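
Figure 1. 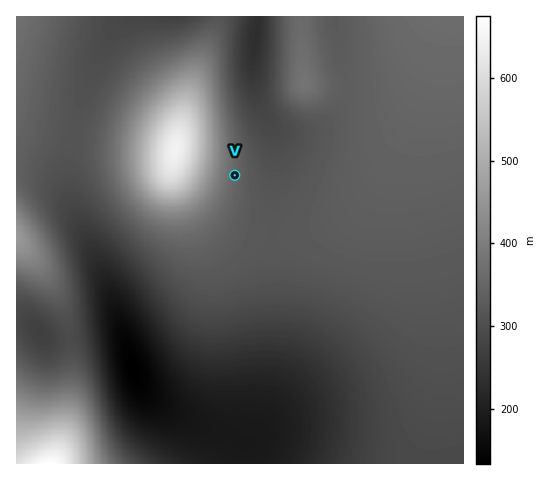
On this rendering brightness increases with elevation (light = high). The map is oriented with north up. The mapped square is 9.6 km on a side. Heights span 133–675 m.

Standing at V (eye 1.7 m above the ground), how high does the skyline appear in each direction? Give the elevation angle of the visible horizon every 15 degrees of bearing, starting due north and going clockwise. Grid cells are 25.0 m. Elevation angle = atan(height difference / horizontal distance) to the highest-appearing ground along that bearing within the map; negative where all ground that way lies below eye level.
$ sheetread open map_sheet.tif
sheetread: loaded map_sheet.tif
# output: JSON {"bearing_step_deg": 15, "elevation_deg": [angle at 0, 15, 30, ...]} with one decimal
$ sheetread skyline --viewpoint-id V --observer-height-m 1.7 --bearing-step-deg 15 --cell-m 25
{"bearing_step_deg": 15, "elevation_deg": [-0.0, -0.9, 0.3, 0.1, 0.1, -0.1, -0.2, -0.3, -0.4, -0.5, -0.5, -1.0, -0.9, 0.3, 2.2, 3.7, 5.9, 9.1, 11.9, 13.2, 12.7, 10.4, 6.6, 2.3]}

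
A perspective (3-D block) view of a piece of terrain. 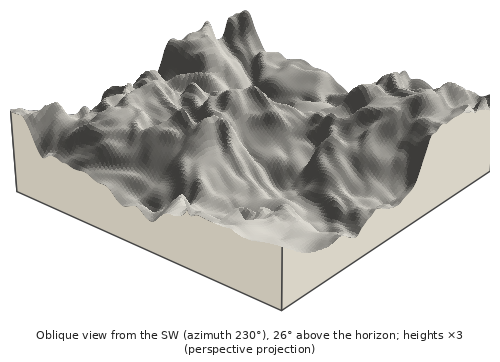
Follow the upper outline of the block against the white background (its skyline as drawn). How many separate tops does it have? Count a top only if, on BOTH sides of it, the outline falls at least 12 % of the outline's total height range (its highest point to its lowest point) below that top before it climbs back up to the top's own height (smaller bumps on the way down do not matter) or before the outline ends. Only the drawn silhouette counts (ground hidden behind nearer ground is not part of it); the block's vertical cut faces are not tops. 3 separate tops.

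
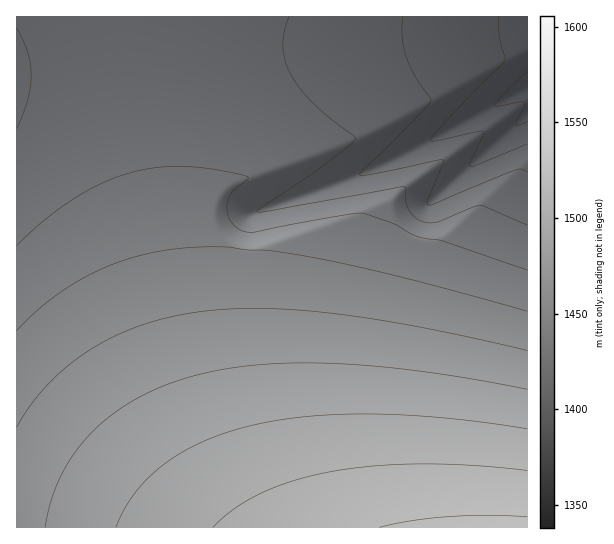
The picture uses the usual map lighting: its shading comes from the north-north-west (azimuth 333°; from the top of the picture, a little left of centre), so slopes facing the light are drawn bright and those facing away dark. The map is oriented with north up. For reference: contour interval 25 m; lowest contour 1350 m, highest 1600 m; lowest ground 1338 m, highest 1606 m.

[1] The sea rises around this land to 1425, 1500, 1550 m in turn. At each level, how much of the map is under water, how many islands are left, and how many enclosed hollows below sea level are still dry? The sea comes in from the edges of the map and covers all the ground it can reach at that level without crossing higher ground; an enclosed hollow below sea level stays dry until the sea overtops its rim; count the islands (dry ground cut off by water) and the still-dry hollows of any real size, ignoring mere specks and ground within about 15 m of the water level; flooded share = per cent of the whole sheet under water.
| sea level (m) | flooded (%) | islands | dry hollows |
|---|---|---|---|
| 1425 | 16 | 0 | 0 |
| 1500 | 62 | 0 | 0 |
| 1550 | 85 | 0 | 0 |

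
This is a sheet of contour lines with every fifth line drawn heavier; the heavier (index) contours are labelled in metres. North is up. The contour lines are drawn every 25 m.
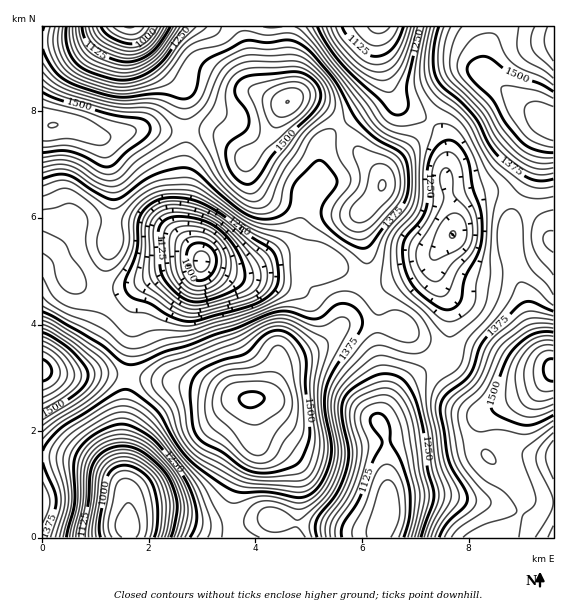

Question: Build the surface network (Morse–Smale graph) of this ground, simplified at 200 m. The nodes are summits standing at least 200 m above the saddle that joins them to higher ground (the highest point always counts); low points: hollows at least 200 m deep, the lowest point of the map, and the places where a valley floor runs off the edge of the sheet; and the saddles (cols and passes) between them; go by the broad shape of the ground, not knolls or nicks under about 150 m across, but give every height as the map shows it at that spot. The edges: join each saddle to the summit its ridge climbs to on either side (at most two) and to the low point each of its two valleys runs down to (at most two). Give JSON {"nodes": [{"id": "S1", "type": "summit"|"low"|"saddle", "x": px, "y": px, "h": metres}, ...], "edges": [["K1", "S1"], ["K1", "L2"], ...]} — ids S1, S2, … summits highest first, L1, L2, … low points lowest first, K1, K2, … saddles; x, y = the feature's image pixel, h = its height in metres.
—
{"nodes": [
{"id": "S1", "type": "summit", "x": 553, "y": 371, "h": 1638},
{"id": "S2", "type": "summit", "x": 43, "y": 371, "h": 1638},
{"id": "S3", "type": "summit", "x": 251, "y": 400, "h": 1631},
{"id": "S4", "type": "summit", "x": 288, "y": 101, "h": 1600},
{"id": "S5", "type": "summit", "x": 553, "y": 125, "h": 1572},
{"id": "L1", "type": "low", "x": 128, "y": 528, "h": 908},
{"id": "L2", "type": "low", "x": 129, "y": 27, "h": 922},
{"id": "L3", "type": "low", "x": 201, "y": 261, "h": 964},
{"id": "L4", "type": "low", "x": 387, "y": 513, "h": 1051},
{"id": "L5", "type": "low", "x": 379, "y": 27, "h": 1065},
{"id": "K1", "type": "saddle", "x": 185, "y": 131, "h": 1435},
{"id": "K2", "type": "saddle", "x": 128, "y": 376, "h": 1389},
{"id": "K3", "type": "saddle", "x": 363, "y": 280, "h": 1338},
{"id": "K4", "type": "saddle", "x": 112, "y": 221, "h": 1337},
{"id": "K5", "type": "saddle", "x": 233, "y": 525, "h": 1334},
{"id": "K6", "type": "saddle", "x": 519, "y": 201, "h": 1320},
{"id": "K7", "type": "saddle", "x": 432, "y": 367, "h": 1304},
{"id": "K8", "type": "saddle", "x": 431, "y": 123, "h": 1276}],
"edges": [["K1", "S4"], ["K1", "L2"], ["K1", "L3"], ["K2", "S2"], ["K2", "S3"], ["K2", "L1"], ["K2", "L3"], ["K3", "S3"], ["K3", "S4"], ["K3", "L3"], ["K3", "L5"], ["K4", "S2"], ["K4", "S4"], ["K4", "L3"], ["K5", "S2"], ["K5", "S3"], ["K5", "L1"], ["K5", "L4"], ["K6", "S1"], ["K6", "S5"], ["K6", "L5"], ["K7", "S1"], ["K7", "L4"], ["K7", "L5"], ["K8", "S4"], ["K8", "S5"], ["K8", "L5"]]}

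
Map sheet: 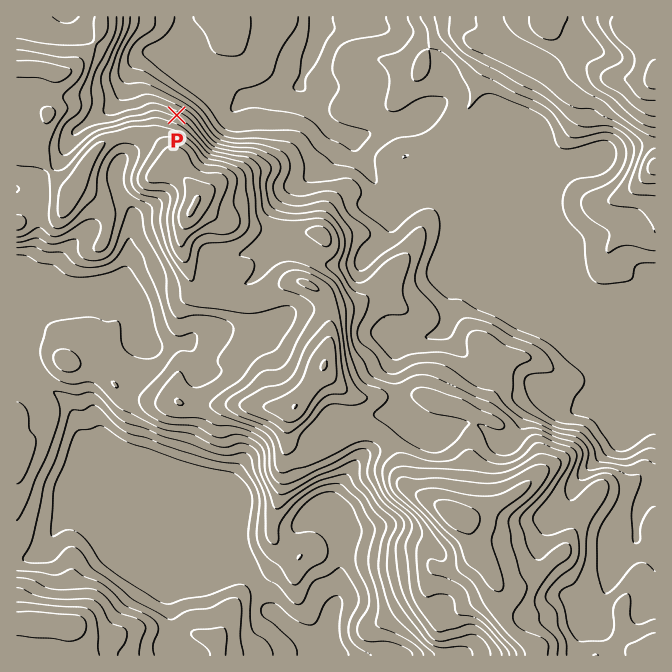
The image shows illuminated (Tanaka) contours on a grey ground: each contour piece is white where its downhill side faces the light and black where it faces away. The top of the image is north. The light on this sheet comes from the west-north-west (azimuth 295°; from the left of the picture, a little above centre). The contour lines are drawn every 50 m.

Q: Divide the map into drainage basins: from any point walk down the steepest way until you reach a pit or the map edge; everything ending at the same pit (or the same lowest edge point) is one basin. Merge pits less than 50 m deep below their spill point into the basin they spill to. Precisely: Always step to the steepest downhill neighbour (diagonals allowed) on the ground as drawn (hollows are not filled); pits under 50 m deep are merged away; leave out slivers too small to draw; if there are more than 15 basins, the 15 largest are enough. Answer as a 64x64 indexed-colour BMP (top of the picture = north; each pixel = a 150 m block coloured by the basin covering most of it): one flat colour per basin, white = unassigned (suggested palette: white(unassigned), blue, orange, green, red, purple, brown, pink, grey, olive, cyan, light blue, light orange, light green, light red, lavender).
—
<image width="64" height="64" href="data:image/bmp;base64,Qk12CAAAAAAAAHYAAAAoAAAAQAAAAEAAAAABAAQAAAAAAAAIAAATCwAAEwsAABAAAAAAAAAA////ALR3HwAOf/8ALKAsACgn1gC9Z5QAS1aMAMJ34wB/f38AIr28AM++FwDox64AeLv/AIrfmACWmP8A1bDFACIiIiIiIiIiIiIiIiIiIiIiIiIiIiIiIiIiERERERERIiIiIiIiIiIiIiIiIiIiIiIiIiIiIiIiIiEREREREREiIiIiIiIiIiIiIiIiIiIiIiIiIiIiIiIiERERERERESIiIiIiIiIiIiIiIiIiIiIiIiIiIiIiIiERERERERERIiIiIiIiIiIiIiIiIiIiIiIiIiIiIiIiIREREREREREiIiIiIiIiIiIiIiIiIiIiIiIiIiIiIiIRERERERERESIiIiIiIiIiIiIiIiIiIiIiIiIiIiIiIhERERERERERIiIiIiIiIiIiIiIiIiIiIiIiIiIiIiIiEREREREREREiIiIiIiIiIiIiIiIiIiIiIiIiIiIiIiERERERERERESIiIiIiIiIiIiIiIiIiIiIiIiIiIiIiIRERERERERERIiIiIiIiIiIiIiIiIiIiIiIiIiIiIiIREREREREREREiIiIiIiIiIiIiIiIiIiIiIiIiIiIiIhERERERERERESIiIiIiIiIiIiIiIiIiIiIiIiIiIiIhERERERERERERIiIiIiIiIiIiIiIiIiIiIiIiIiIiIiEREREREREREREiIiIiIiIiIiIiIiIiIiIiIiIiIiIhERERERERERERESIiIiIiIiIiIiIiIiIiIiIiIiIiIhERERERERERERERIiIiIiIiIiIiIiIiIiIiIiIiIiIREREREREREREREREiIiIiIiIiIiIiIiIiIiIiIiIiIRERERERERERERERESIiIiIiIiIiIiIiIiIiIiIiIiIRERERERERERERERERIiIiIiIiIiIiIiIiIiIiIiIiIhEREREREREREREREREiIiIiIiIiIiIiIiIiIiEiIiIiERERERERERERERERESIiIiIiIiIiIiIiIiIhEREiIiERERERERERERERERERIiIiIiIiIiIiIiIiIiEREREREREREREREREREREREREiIiIiIiIiIiIiIiIiIRERERERERERERERERERERERESIiIiIiIiIiIiIiIiIiERERERERERERERERERERERERIiIiIiIiIiIiIiIiIiIREREREREREREREREREREREREiIiIiIiIiIiIiIiIiIiERERERERERERERERERERERESIiIiIiIiIiIiIiIiIiIhERERERERERERERERERERERIiIiIiIiIiIiIiIiIiIiEREREREREREREREREREREREiIiIiIiIiIiIiIiIiIiIhERERERERERERERERERERESIiIiIiIiIiIiIiIiIiIiERERERERERERERERERERERIiIiIiIiIiIiIiIiIiIiIREREREREREREREREREREREiIiIiIiIiIiIiIiIiIiIhERERERERERERERERERERESIiIiIiIiIiIiIiIiIiIiERERERERERERERERERERERIiIiIiIiIiIiIiIiIiIiIREREREREREREREREREREREiIiIiIiIiIiIiIREiIiIhERERERERERERERERERERESIiIiIiIiIiIhEREREiIhERERERERERERERERERERERIiIiIiIiIiIiEREREREREREREREREREREREREREREREiIiIiIiIiIiERERERERERERERERERERERERERERERESIiIiIiIiIiIRERERERERERERERERERERERERERERERIiIiIiIiIiIhEREREREREREREREREREREREREREREREiIiIiIiIiIhERERERERERERERERERERERERERERERESIiIiIiIiIiIRERERERERERERERERERERERERERERERIiIiIiIiIiIhEREREREREREREREREREREREREREREREiIiIiIiIiIiIRERERERERERERERERERERERERERERESIiIiIiIiIiIhERERERERERERERERERERERERERERERIiIiIiIiIiIiEREREREREREREREREREREREREREREREiIhEiIiIiIiERERERERERERERERERERERERERERERESIhERIiIiIiERERERERERERERERERERERERERERERERIiEREiIiIiIRERERERERERERERERERERERERERERERERERERIiIiIRERERERERERERERERERERERERERERERERERERESIiIRERERERERERERERERERERERERERERERERERERERERERERERERERERERERERERERERERERERERERERERERERERERERERERERERERERERERERERERERERERERERERERERERERERERERERERERERERERERERERERERERERERERERERERERERERERERERERERERERERERERERERERERERERERERERERERERERERERERERERERERERERERERERERERERERERERERERERERERERERERERERERERERERERMxEREREREREREREREREREREREREREREREREREREREzMzMRERERERERERERERERERERERERERERERERERERETMzMzERERERERERERERERERERERERERERERERERERERMzMzMxEREREREREREREREREREREREREREREREREREREzMzMzERERERERERERERERERERERERERERERERERERETMzMzMRERERERERERERERERERERERERERERERERERER"/>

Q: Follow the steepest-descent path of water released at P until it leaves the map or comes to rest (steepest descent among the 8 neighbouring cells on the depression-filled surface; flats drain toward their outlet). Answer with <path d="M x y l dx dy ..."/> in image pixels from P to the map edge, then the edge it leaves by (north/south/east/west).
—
<path d="M177 115l25-25 0-2 2 0 5 5 1 0 9 9 1 0 4 3 11 0 9-7 3 0 2-1 6 0 2-2 10 0 1-2 9 0 1-1 7 0 2-2 3 0 2-2 5 0 0-3 8-13 0-4 5-8 0-3 4-5 0-4 3-6 0-5 1-2 0-5 2-2 0-11"/>
exit: north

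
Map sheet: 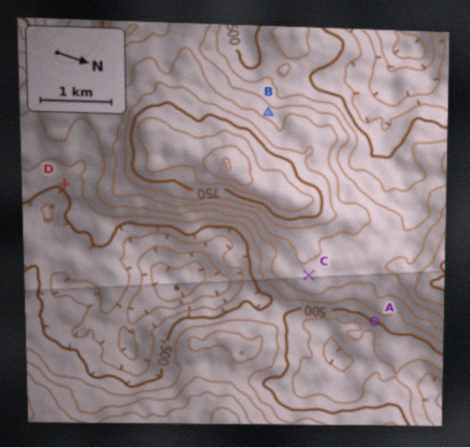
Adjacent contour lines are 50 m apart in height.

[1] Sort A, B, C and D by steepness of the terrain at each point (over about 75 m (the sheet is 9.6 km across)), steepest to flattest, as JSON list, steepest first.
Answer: ["A", "B", "D", "C"]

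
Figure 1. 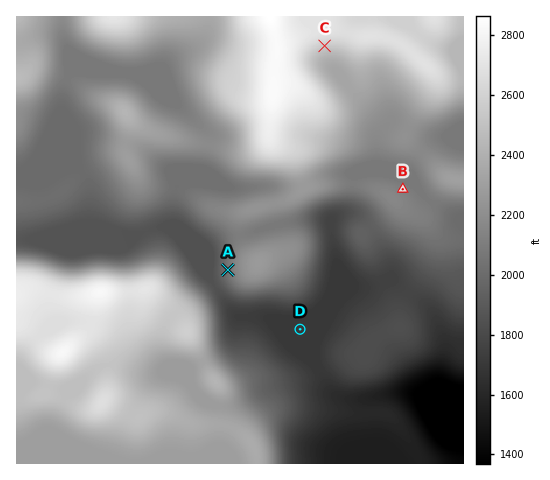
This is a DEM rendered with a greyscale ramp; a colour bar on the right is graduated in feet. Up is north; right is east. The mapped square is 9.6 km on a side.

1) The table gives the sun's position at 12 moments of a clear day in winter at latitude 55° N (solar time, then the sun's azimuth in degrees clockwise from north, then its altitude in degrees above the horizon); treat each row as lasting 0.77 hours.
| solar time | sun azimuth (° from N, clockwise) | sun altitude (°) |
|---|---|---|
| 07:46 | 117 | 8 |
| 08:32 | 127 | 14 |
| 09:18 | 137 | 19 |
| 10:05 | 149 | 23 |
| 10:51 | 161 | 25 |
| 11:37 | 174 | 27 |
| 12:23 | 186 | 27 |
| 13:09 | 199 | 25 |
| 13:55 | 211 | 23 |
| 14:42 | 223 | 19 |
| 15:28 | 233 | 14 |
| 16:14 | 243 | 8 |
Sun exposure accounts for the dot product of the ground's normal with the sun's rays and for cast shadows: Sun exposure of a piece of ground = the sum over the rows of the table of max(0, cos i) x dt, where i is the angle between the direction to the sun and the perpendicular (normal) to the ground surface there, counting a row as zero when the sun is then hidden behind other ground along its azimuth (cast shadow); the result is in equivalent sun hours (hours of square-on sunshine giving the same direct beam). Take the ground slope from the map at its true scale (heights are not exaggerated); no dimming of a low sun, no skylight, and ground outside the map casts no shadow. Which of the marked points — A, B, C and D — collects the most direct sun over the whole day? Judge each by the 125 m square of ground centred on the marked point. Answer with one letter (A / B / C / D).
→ C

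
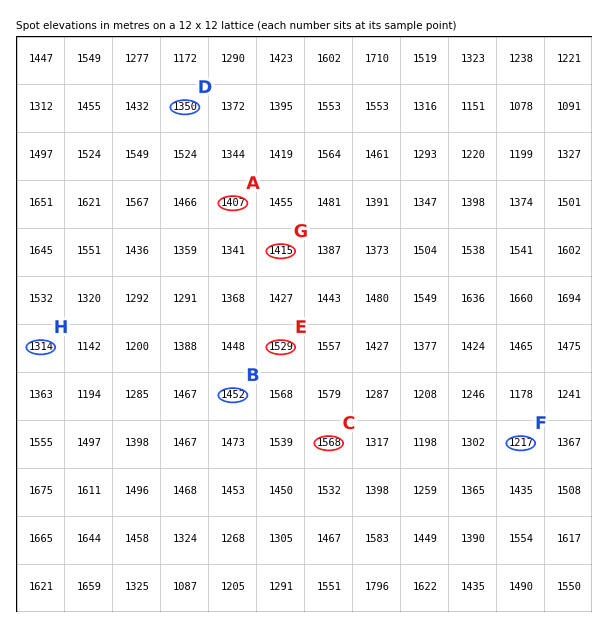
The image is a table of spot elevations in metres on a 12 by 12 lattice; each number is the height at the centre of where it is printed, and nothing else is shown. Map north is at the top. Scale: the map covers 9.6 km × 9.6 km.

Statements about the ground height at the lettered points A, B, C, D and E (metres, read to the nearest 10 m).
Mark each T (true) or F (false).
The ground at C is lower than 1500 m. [F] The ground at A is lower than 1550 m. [T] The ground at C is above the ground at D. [T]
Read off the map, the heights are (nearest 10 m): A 1410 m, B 1450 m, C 1570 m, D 1350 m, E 1530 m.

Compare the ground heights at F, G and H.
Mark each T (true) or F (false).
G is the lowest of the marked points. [F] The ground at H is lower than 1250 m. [F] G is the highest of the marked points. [T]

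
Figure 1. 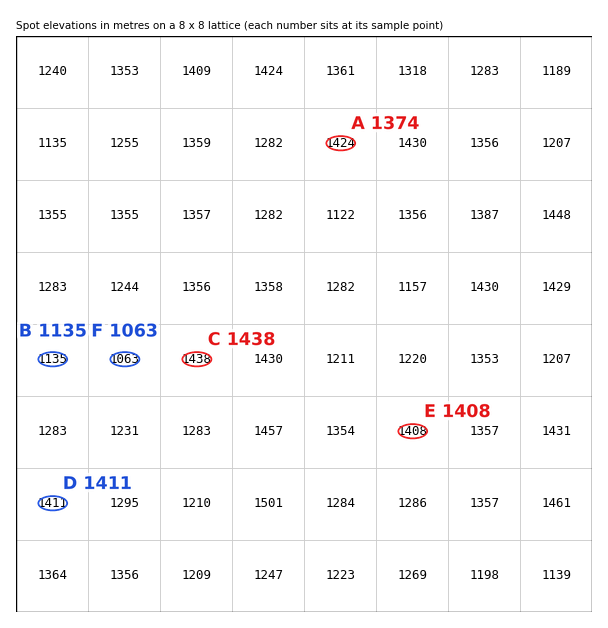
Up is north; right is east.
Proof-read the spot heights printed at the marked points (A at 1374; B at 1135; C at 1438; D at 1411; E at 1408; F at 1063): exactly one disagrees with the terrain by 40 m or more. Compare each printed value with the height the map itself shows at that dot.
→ A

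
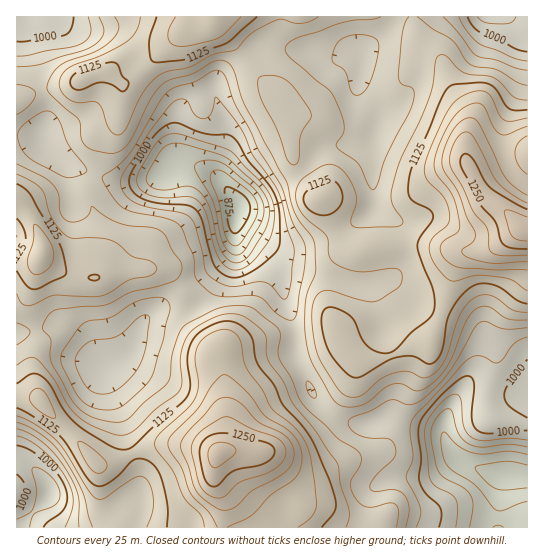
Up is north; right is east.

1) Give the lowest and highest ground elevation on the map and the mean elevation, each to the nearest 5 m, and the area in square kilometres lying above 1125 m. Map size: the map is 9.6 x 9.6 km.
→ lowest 855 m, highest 1290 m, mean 1085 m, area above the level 22.5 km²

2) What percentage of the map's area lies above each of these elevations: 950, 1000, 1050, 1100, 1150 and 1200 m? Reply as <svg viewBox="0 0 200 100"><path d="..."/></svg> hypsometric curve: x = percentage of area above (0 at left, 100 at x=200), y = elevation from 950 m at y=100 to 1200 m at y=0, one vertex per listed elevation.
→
<svg viewBox="0 0 200 100"><path d="M189 100l-13-20-33-20-63-20-50-20-18-20"/></svg>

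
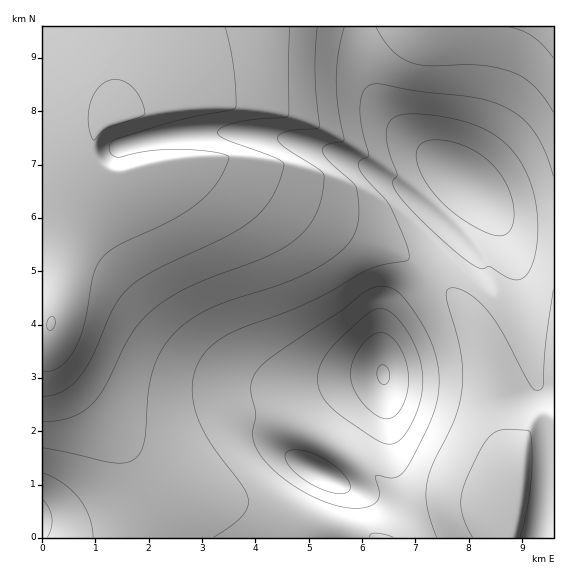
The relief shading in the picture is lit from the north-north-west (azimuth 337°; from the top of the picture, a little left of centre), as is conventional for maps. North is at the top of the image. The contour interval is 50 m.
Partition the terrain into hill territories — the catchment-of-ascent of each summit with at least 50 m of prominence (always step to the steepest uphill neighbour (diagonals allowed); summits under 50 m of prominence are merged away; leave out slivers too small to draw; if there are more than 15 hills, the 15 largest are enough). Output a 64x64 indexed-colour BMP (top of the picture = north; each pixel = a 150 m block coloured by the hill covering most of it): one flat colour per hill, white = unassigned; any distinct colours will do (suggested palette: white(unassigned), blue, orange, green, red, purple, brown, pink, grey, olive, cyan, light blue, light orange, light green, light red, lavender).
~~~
<image width="64" height="64" href="data:image/bmp;base64,Qk12CAAAAAAAAHYAAAAoAAAAQAAAAEAAAAABAAQAAAAAAAAIAAATCwAAEwsAABAAAAAAAAAA////ALR3HwAOf/8ALKAsACgn1gC9Z5QAS1aMAMJ34wB/f38AIr28AM++FwDox64AeLv/AIrfmACWmP8A1bDFABEREREREREREREREREREREREREREREREiIiIiIiIiIiERERERERERERERERERERERERERERERESIiIiIiIiIiIRERERERERERERERERERERERERERERESIiIiIiIiIiIhERERERERERERERERERERERERERERESIiIiIiIiIiIiERERERERERERERERERERERERERERESIiIiIiIiIiIiIRERERERERERERERERERERERERERIiIiIiIiIiIiIiIhEREREREREREREREREREREREREiIiIiIiIiIiIiIiIiERERERERERERERERERERERERIiIiIiIiIiIiIiIiIiIRERERERERERERERERERERESIiIiIiIiIiIiIiIiIiIhERERERERERERERERERERESIiIiIiIiIiIiIiIiIiIiERERERERERERERERERERERIiIiIiIiIiIiIiIiIiIiIRERERERERERERERERERERESIiIiIiIiIiIiIiIiIiIhERERERERERERERERERERERIiIiIiIiIiIiIiIiIiIiERERERERERERERERERERERESIiIiIiIiIiIiIiIiIiIRERERERERERERERERERERERIiIiIiIiIiIiIiIiIiIhERERERERERERERERERERERESIiIiIiIiIiIiIiIiIiEREREREREREREREREREREREREiIiIiIiIiIiIiIiIiIRERERERERERERERERERERERERIiIiIiIiIiIiIiIiIhERERERERERERERERERERERERERIiIiIiIiIiIiIiIiERERERERERERERERERERERERERERIiIiIiIiIiIiIiIRERERERERERERERERERERERERERESIiIiIiIiIiIiIhERERERERERERERERERERERERERERIiIiIiIiIiIiIiEREREREREREREREREREREREREREREiIiIiIiIiIiIiIRERERERERERERERERERERERERERESIiIiIiIiIiIiIhERERERERERERERERERERERERERERIiIiIiIiIiIiIiEREREREREREREREREREREREREREREiIiIiIiIiIiIiIRERERERERERERERERERERERERERESIiIiIiIiIiIiIhERERERERERERERERERERERERERERIiIiIiIiIiIiIiERERERERERERERERERERERERERERESIiIiIiIiIiIiIRERERERERERERERERERERERERERERIiIiIiIiIiIiIhERERERERERERERERERERERERERERESIiIiIiIiIiIiEREREREREREREREREREREREREREREREiIiIiIiIiIiIRERERERERERERERERERERERERERERERIiIiIiIiIiIhERERERERERERERERERERERERERERERESIiIiIiIiIiEREREREREREREREREREREREREREREREREiIiIiIiIiIRERERERERERERERERERERERERERERERERIiIiIiIiIhEREREREREREREREREREREREREREREREREiIiIiIiIiERERERERERERERERERERERERERERERERERIiIiIiIiIRERERERERERERERERERERERERERERERERESIiIiIiIhERERERERERERERERERERERERERERERERESIiIiMzMzERERERERERERERERERERERERERERERERERIiIiMzMzMRERERERERERERERERERERERERERERERERESIiMzMzMxEREREREREREREREREREREREREREREREREREiMzMzMzERERERERERERERERERERERERERERERERERESMzMzMzMRERERERERERERERERERERERERERERERERERMzMzMzMxERERERERERERERERERERERERERERERERERMzMzMzMzERERERERERERERERERERERERERERERERETMzMzMzMzMRERERERERERERERERERERERERERERERETMzMzMzMzMxERERERERERERERERERERERERERERERETMzMzMzMzMzERERERERERERERERERERERERERERERETMzMzMzMzMzMRERERERERERERERERERERERERERERETMzMzMzMzMzMxERERERERERERERERERERERERERERETMzMzMzMzMzMzERERERERERERERERERERERERERERETMzMzMzMzMzMzMRERERERERERERERERERERERERERETMzMzMzMzMzMzMxERERERERERERERERERERERERERETMzMzMzMzMzMzMzERERERERERERERERERERERERERERMzMzMzMzMzMzMzMRERERERERERERERERERERERERERMzMzMzMzMzMzMzMxEREREREREREREREREREREREREREzMzMzMzMzMzMzMzEREREREREREREREREREREREREREzMzMzMzMzMzMzMzMRERERERERERERERERERERERERETMzMzMzMzMzMzMzMxERERERERERERERERERERERERERMzMzMzMzMzMzMzMzEREREREREREREREREREREREREREzMzMzMzMzMzMzMzMRERERERERERERERERERERERERETMzMzMzMzMzMzMzMxERERERERERERERERERERERERERMzMzMzMzMzMzMzMz"/>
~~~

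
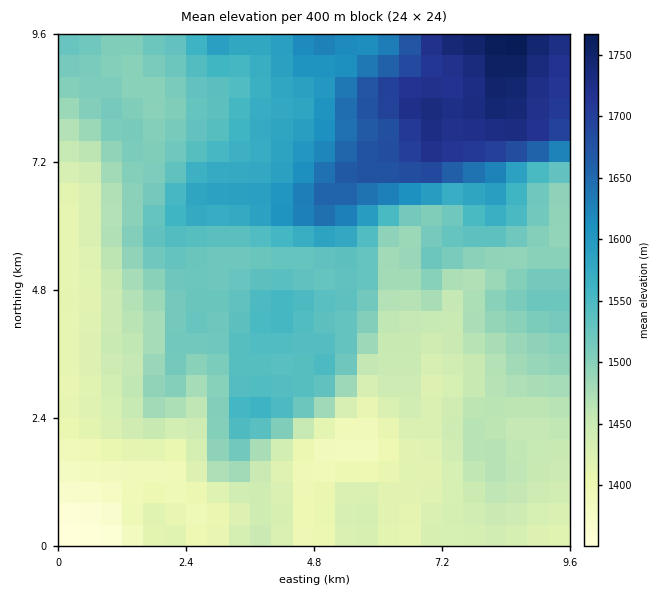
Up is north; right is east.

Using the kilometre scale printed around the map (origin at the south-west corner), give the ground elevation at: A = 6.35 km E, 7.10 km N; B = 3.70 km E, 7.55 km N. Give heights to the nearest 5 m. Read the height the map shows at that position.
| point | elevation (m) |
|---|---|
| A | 1685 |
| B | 1570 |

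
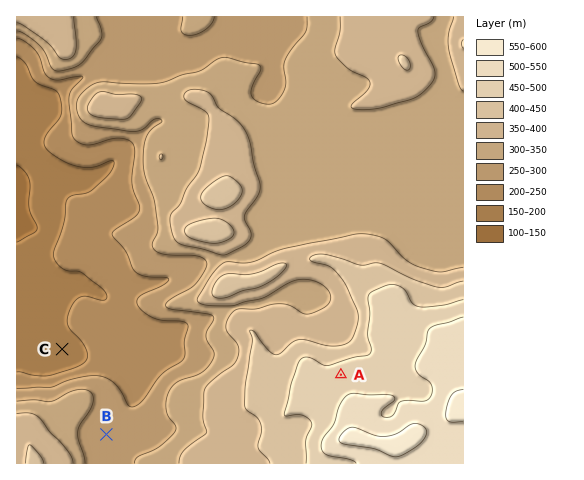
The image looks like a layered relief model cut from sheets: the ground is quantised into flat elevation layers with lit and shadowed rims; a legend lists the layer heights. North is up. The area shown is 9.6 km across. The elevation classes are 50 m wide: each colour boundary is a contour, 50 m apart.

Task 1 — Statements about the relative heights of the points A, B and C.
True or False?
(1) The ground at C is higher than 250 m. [False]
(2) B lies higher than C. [True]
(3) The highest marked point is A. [True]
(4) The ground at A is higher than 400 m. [True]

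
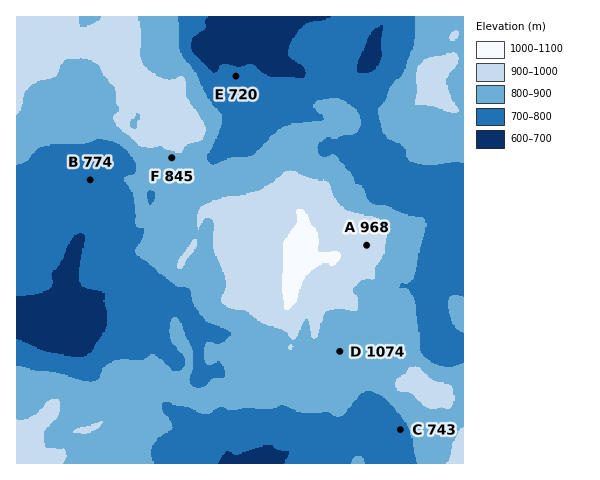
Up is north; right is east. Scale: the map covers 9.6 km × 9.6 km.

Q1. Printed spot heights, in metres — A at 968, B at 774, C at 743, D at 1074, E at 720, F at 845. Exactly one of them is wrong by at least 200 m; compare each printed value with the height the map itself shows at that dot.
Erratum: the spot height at D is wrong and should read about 824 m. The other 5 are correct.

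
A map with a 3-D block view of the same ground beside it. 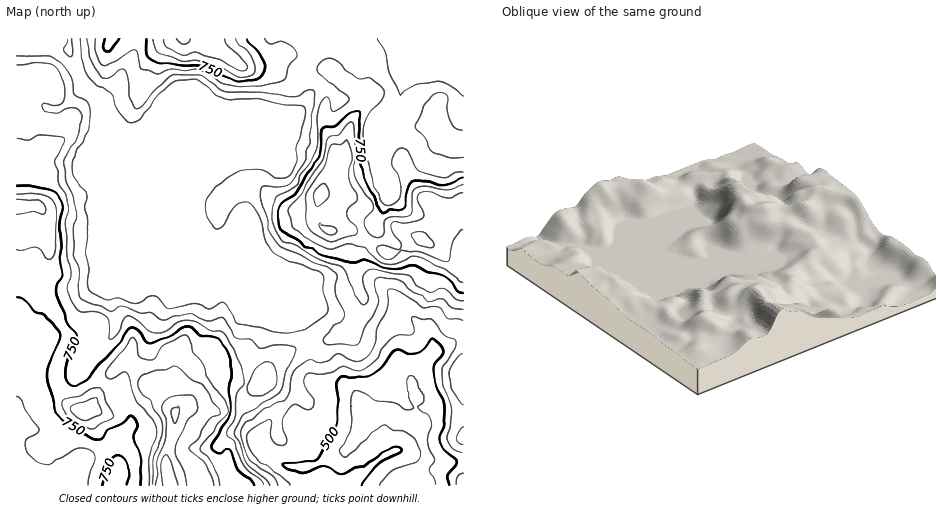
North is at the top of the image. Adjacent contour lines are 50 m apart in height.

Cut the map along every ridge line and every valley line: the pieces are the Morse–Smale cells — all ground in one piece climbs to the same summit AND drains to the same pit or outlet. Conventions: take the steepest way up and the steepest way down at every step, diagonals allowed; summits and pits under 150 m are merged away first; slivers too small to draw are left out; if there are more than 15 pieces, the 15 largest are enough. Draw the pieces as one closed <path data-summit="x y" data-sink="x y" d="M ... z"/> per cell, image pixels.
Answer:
<path data-summit="169 485" data-sink="402 485" d="M69 38l-53 1 0 446 447 1 1-148-9 1-8 7-13 5-22 27 4 23-2 21 5 13-7-7-6-3-13-14-14 0-10-4-21-20-12-4-14 1-7-2-5-10 1-28-10-24-10-7-69-69-9-3-9-8-25-49-52-52-7-2-7-7-12-21-17-16-16-35z"/><path data-summit="320 195" data-sink="402 485" d="M425 38l-85 0-26 10-10 22 6 18 0 7-4 8-8 11-33 14-119 0-18 5 51 51 25 49 9 8 9 3 69 69 10 7 10 24-1 28 2 7 10 5 14-1 12 4 17 17 14 7 14 0 13 14 12 9-4-12 2-21-4-23 22-27 13-5 8-7 9-2 0-258-26-17z"/><path data-summit="183 39" data-sink="402 485" d="M339 38l-269 0-2 13 16 35 17 16 12 21 10 8 9 1 14-4 119 0 21-8 16-10 8-15 0-7-6-18 10-21z"/><path data-summit="169 485" data-sink="402 485" d="M463 38l-37 1 4 11 8 12 25 17z"/>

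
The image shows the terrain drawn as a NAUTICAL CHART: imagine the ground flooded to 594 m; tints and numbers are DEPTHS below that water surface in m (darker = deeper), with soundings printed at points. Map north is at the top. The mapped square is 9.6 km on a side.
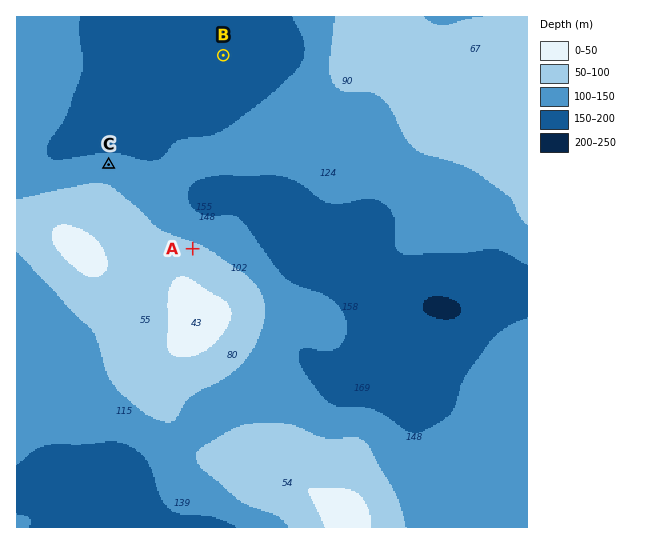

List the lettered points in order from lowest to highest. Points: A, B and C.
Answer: B C A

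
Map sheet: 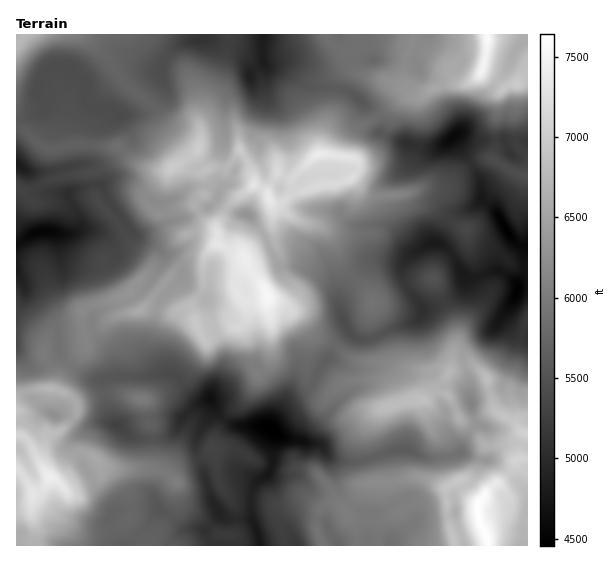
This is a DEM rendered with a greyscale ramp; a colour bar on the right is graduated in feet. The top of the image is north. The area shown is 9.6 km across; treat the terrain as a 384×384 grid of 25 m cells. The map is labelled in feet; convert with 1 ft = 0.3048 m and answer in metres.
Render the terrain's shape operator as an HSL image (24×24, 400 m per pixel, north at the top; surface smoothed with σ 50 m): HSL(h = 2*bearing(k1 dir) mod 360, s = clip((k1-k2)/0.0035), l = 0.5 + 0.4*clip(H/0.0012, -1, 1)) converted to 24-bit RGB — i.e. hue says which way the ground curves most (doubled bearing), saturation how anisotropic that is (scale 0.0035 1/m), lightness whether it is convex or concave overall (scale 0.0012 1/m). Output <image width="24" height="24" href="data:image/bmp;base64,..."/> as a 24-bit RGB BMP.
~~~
<image width="24" height="24" href="data:image/bmp;base64,Qk32BgAAAAAAADYAAAAoAAAAGAAAABgAAAABABgAAAAAAMAGAAATCwAAEwsAAAAAAAAAAAAAm2QrwlAsdbyRS4+YgGSWYZNxpoqHY6VFdS00d3/Ttdq4NQxWusJqOC+g5c9Nd6pViYpkhFRfXY90Situ/9FVeuhb5MeVLkVu8ra0TUqGzY85Kns8OWBgp6mAR0x3v29efsuxOw41wc0pRi+3k1qfXbahxk+olreNglddcKKeY1+SLSVSH80A8fnSiUZ5P3W2veOR3R3a0vnvyVTpNGhPa4dDVStU1OW0LWq6KFLgaJOpMqrGomHAZWO4p8louFe+m4yyfWylcDxTMG/VO+j/dPqQ84rVpzKyADbC0PvSvTeFhh90zc3xlZTsjanfxua5Og9PnMpxhUdUD4tessgwWazmZ6D1qrYvy1W9koDKrL/tKt/fb2PdCir03BQPzzh5Hv8Gyn4pFHl/se3qUWCZbDREnppKyZyKVxuRsKXKodfjdUzIHcCIXEkIMAMH1qZia4UnKUkTKBkMq4cUGjIM0X8NF57N3cRUHOsoaFHs/0VIGVUPKhATdjksudeFGFxCJY6p3rxVPC4GMycWUiIroEJgPpHDscWHyouQlZRWHyo5puOPzjvcAOS6WjQRf/K50Cu6MxENufV1XkPWaTaUicHXmuOGUD2RJXwwaCBj76W/SXxBLXltdW62a9CtOqrZ0c7v69X2jInsb6bbX/90GQQv0freSkeyjDPz0M/8i/ODUBU4Nq+xU882wjtIwFCetEQ/Ey0kmklM79vbKmN/Qsx+s3a5RJ7AN4AnbodBsHJIz0Sa331GFhd3ev+vacrWgSI8c58roi5CrW1rSYJ+jKBoZ29MWzpF6js6HoRqPrEqv4MzYcatTapsKFtDt4NOc4bMdYaqeKm5c1LB45atpf/tl06tqVxotqx3uH99e2KOvouGVoNyf2VcglBdTy9OzfTPvUPxodGoKiLPSpstO3w8YsCzKa5sP00QaLZPa4ajW0OV8ebaKa43fCxUkzwraK+WvICttGyhe0Wl4YjZxXLZK1PFh6zgs+jKejjE1ZGrcFXc5I3iftjBNq6DPRVIyrmsT6g1FUEcKEUqxNmG51yTCygl0lXOI0ZzVJ1Yh6TMv6Hlo27jKd2DkzDoQc6t0DE8YDBjqdCEwd6Wk8rq4LDRXSeGOE93sMCoutDEZh51ZpU9JaQxqEhi1HN9CSgqhSNkgLZpL1osYnAuKWkw7aDLIFfauz6r23krL0J+w6tutfmvYBJXw1ErdSptX6ORebJ2pKdOYiex3+ziMi+DXXcuz4FKESJmpsTIl5S1W1CasZOeU396Kls+3V9PhzMb71uoJqGIt9uz14BOs00ZektheUlmd6NpgoZRiIRAFEcuvb9ofApap8uVWam9YorNDkcIST4PRFAYhHk+o2ZMXyVSf3crrr3vFkei0fvQg82zgwBWzMIuhlkuc9WwXXykjnWyuG2LVX5WKyUTXbqFrc6nM8m6mAcEyXunapPCYp/IV4+eN8bImDqBn+XFJYgaCMkQ/Y1GMCMDvB0QiPKPAPSgk1sbdiUsXIBAk21YrW+rWqy+LcZNvM9ZMgEw0N+lkLnXuFVlLSJie8RmUiOBrN3Zpy8oFmgW48VKCmxu/6Hyx//p0g+z4Wjwt3vqMNRXJO+ceJn56tD7UFK8vqSzIChlskStqKFqMAMN1q0XIrXOwkCCLklmMcvNwbjt79jyTtS7Y2TgBq1u3gDhbN/14T5ZYnY24mRqr+i+DT4tL1Yj02/Bw6HLjxeOdMmplsLicLibxdTmoY3XU4HTmMLeOKKOQHREznee99fOBxYs4v/MEyJ4kFDdkmTV0d760eb66Jfcyz/JZiIeI1AMaC8qrUnJ28driXQmitm+hWF2doxidYFXS30/iVCbcZmSVUdr+PfTFg1Tq/2VXp7JbDuSdbiHzphSUDsjmRYPtxESfDVHwMmLCygaZT8gzZIlgqQ3P4J3e21ijY14g2hvdE1NXXs9QrNeMUaA3uSUO0GRr9tjOh42elc2S4JAuaN8rWKYWhg6v093yqTUu6xqViJKK1YuxuszfZIsK2FfbIOGjIZ8fFR9lHWojMWraFZ8MWGMmr54q4GEca0wRx54rbaSn2Bqimg4dSEiXXC5o9LTcai+9ZDqsYf8/MT9bO3/5tD7QXVGJEowZlNCf4NQhbaKkXNlSGdqbsy3k7mtoGNbmh9THGxvdohIh2hamVxdgraiL5ttpFg+imVKVZyrR5aZ/6qUH7StKEee5H+tQGV/S6mKbb+ghGdljYhzo5l8L4ItUkolkltKs6yEJClmonp8e1t7jseGnmyScmKRZaCgq6V3SGpzkFFTsycf/O6qHFlV"/>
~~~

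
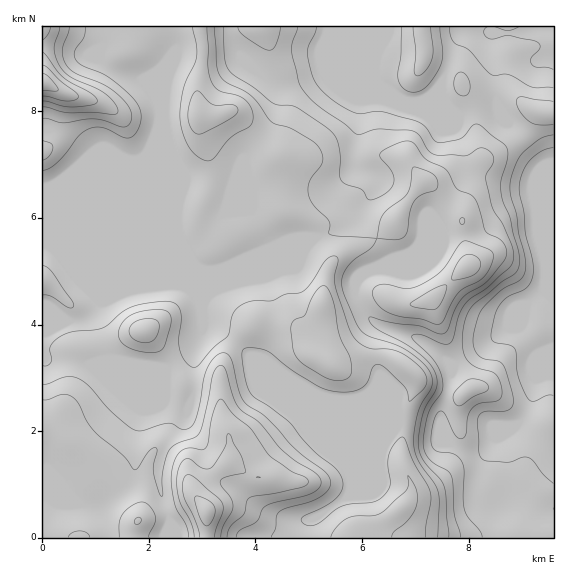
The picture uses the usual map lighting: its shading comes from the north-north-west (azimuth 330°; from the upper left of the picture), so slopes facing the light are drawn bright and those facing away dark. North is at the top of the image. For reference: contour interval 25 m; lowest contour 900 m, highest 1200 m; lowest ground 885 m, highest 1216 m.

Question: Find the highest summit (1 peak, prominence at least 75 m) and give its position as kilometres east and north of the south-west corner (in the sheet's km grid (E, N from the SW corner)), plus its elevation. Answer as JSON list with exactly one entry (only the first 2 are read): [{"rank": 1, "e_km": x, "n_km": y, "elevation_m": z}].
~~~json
[{"rank": 1, "e_km": 3.09, "n_km": 0.49, "elevation_m": 1216}]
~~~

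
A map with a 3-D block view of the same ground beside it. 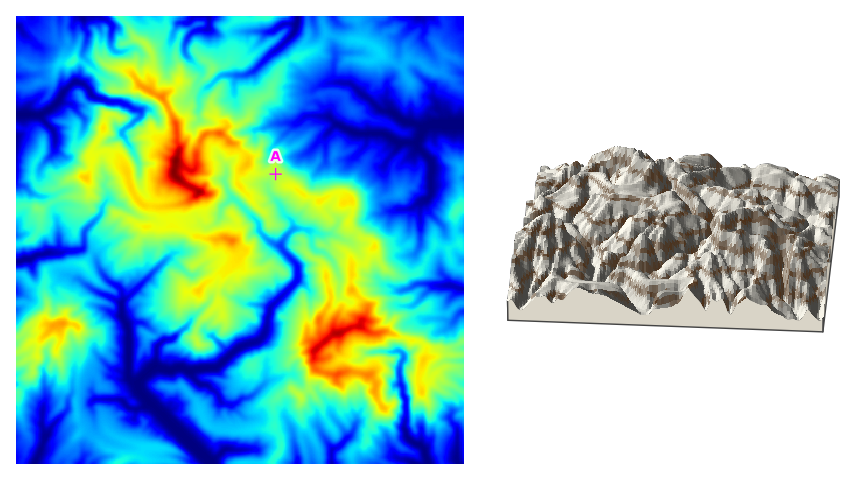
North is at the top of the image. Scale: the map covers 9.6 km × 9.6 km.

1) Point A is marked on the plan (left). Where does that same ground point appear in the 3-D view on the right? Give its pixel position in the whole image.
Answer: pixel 706 188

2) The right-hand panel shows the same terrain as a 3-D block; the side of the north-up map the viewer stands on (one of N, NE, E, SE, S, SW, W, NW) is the S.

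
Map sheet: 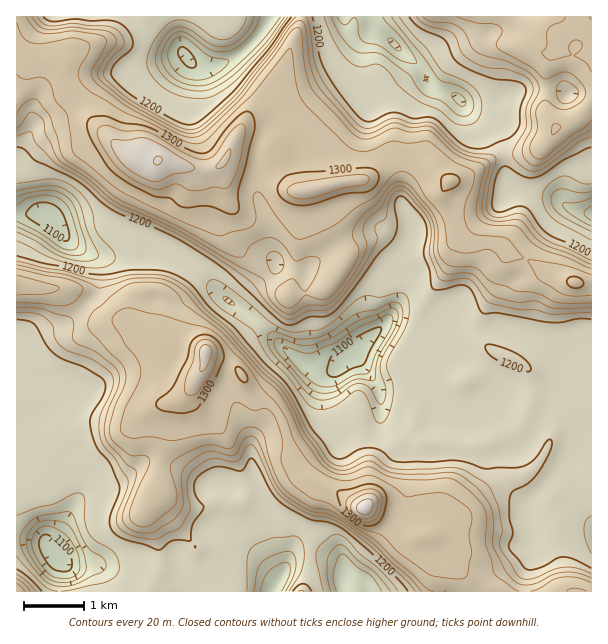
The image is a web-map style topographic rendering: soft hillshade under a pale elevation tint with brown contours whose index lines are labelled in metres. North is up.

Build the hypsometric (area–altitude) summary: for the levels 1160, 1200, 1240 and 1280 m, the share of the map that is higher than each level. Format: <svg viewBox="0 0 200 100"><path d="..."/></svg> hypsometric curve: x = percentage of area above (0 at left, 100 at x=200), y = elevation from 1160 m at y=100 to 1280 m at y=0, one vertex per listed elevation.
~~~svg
<svg viewBox="0 0 200 100"><path d="M182 100l-74-33-26-34-42-33"/></svg>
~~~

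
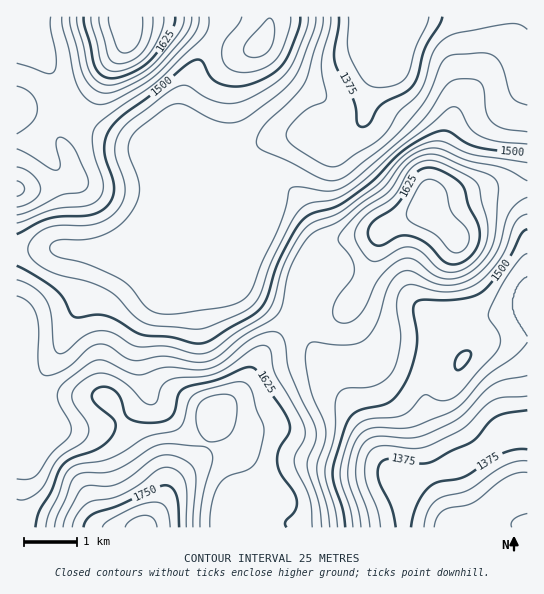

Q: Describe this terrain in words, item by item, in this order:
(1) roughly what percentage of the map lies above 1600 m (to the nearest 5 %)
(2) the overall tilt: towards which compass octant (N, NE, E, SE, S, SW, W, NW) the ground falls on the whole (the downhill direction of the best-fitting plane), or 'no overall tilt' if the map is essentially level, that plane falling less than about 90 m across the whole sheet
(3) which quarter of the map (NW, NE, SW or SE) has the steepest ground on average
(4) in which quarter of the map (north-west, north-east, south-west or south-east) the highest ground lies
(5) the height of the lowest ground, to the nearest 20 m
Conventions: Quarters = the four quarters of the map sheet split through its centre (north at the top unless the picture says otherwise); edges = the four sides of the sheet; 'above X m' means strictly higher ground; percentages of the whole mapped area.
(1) Roughly 20 % of the ground is higher than 1600 m.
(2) The general tilt is down to the north-east (the land rises towards the south-west).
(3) Slopes are steepest in the north-east quarter.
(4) The highest ground is in the south-west quarter.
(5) The lowest ground is at about 1320 m.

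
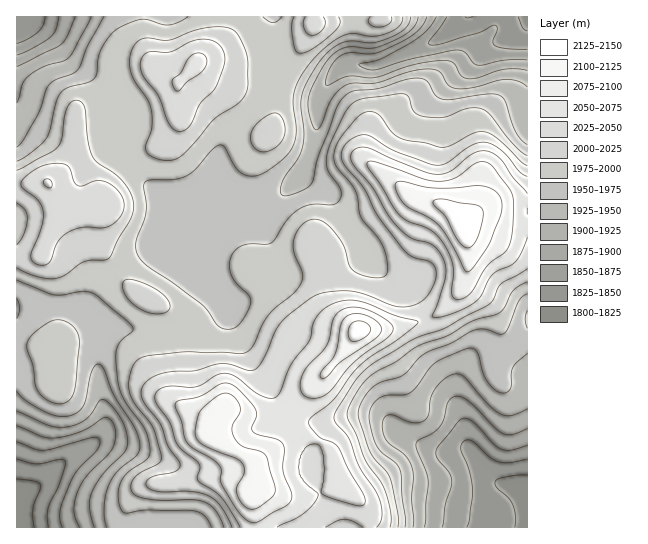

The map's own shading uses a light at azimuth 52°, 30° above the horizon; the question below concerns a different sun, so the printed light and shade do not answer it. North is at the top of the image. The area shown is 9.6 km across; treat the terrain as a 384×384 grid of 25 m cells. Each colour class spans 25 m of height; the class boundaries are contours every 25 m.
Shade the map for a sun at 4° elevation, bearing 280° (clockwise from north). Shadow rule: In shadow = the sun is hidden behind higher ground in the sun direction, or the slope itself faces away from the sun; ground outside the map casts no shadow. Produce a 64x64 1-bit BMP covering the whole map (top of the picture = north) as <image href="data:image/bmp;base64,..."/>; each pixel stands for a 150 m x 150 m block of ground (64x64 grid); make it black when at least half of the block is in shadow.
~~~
<image width="64" height="64" href="data:image/bmp;base64,Qk0+AgAAAAAAAD4AAAAoAAAAQAAAAEAAAAABAAEAAAAAAAACAAATCwAAEwsAAAIAAAAAAAAA////AAAAAAAAAAABAAf//wAAAAGAB///AAAAAYAH//8AAAAAeA///wAAAAD4D//+AAAAAPgf//4AAAAA8D//+AAAAAHwP//wAAAAAPB//+AAAAAAcH//wAAAAAAAf/+AAcAAOAB//4AB4AA8AH/vgAHwAB8B//+AAfAAHwP//4AB8AAfA///gAHgAB4D//+AAeAAHAH//4AB4AAAAf//gAHAAAAA///AAMAAAAB//+AAgAAAAH//8AAAAAAAP//gAAAAAAAf/+AAAAAAAA//4AAAAAAAD4fzAAAAAAAEA/8AAAAAAAAB/wAAAAAAAAD/AAAAAAAAAP8AAAAAAAAAfwAAAAAAAAB/AAAAAAAAAH8AAAAAAAAAfwAAAAAAAAB/AAYAAAAAAH8AD4AAAAAAfwAPwAAAAAB/AA/gAAAAAD8AD+AAAAAAHwAP4AAAAAAPAA/AAAAAAA8ADwAAAAAABwAEAAAAAAAHAAAAAOAAAA8AAAAA+AAADwAAAAB8AAAPAEADAHwAAA8AYAOAfgAADwDgA8A+AAAPAMADwD4AAA4AQAIAPgAAAAAAAAA+AAAAAAAAAD8AAAAAAAAAPwAAAAAAAAA/gAAAAAAA4B/4AgAAAADwH/4AAAAAAHAP/8AAAAAAAAf/+AAAAAAAB///+AAAAAAD5//8AAAAAAPD/8AAAAAAA4H/AA=="/>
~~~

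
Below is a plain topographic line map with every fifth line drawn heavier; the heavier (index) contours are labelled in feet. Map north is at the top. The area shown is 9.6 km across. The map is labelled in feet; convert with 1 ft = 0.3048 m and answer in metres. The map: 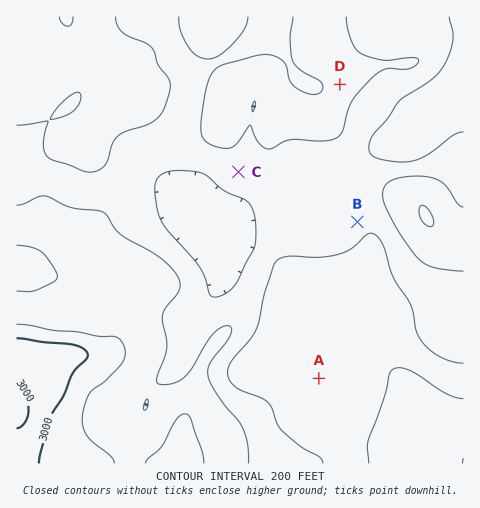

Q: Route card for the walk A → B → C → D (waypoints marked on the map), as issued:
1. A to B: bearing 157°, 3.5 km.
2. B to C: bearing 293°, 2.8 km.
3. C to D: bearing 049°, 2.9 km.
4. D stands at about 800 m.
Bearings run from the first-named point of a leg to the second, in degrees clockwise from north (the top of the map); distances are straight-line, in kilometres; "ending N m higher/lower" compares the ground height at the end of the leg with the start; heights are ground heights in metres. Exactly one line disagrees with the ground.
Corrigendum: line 1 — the bearing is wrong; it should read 14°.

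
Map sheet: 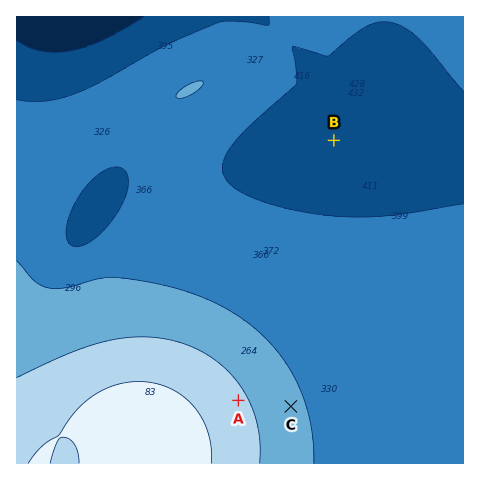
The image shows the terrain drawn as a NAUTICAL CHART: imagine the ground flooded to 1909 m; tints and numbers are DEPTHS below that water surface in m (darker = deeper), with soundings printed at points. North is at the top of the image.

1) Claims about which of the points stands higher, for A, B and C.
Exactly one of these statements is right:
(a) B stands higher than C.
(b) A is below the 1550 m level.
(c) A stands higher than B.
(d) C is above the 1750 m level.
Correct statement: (c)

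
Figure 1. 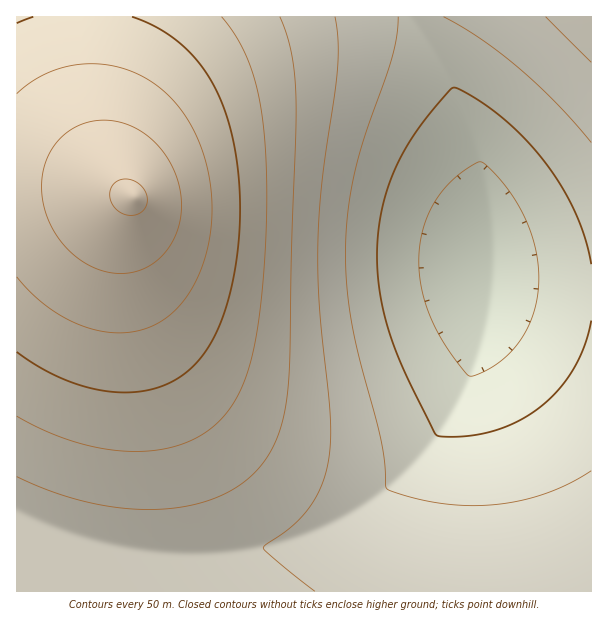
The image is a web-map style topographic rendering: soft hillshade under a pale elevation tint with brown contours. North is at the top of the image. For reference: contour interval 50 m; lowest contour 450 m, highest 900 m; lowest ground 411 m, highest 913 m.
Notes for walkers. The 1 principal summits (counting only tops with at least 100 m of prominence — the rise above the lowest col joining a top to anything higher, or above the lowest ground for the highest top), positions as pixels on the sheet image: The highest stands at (134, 198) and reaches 913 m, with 502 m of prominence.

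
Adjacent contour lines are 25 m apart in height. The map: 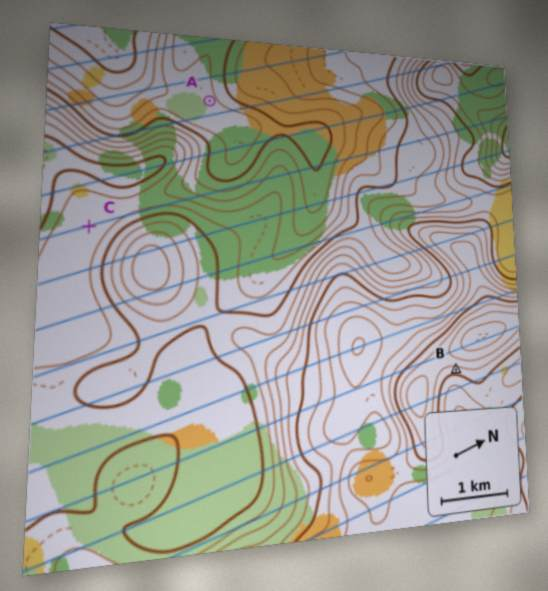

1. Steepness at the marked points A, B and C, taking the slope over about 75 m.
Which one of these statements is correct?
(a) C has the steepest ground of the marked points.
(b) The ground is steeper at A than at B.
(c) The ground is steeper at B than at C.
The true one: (c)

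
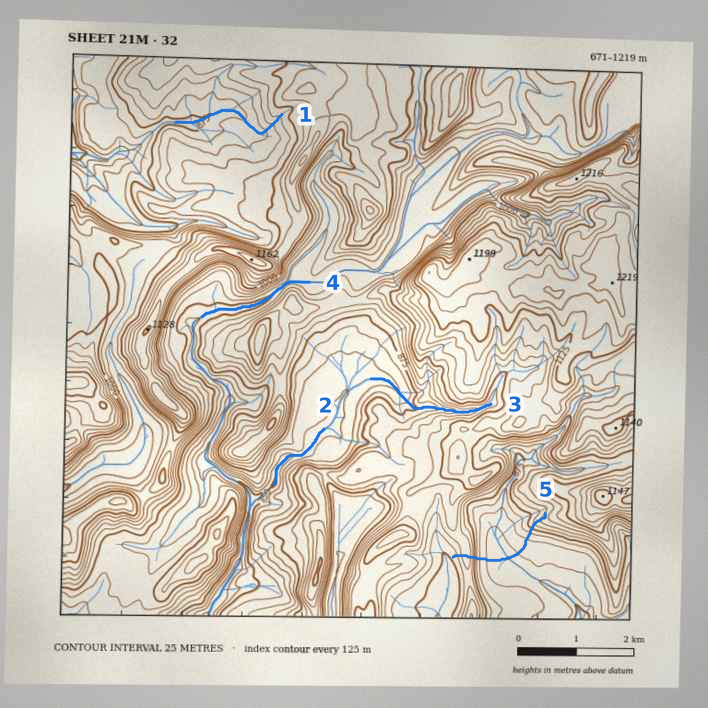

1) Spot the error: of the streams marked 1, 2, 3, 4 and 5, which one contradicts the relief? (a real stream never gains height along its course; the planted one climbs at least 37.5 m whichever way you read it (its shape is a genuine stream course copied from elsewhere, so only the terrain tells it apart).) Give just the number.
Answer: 5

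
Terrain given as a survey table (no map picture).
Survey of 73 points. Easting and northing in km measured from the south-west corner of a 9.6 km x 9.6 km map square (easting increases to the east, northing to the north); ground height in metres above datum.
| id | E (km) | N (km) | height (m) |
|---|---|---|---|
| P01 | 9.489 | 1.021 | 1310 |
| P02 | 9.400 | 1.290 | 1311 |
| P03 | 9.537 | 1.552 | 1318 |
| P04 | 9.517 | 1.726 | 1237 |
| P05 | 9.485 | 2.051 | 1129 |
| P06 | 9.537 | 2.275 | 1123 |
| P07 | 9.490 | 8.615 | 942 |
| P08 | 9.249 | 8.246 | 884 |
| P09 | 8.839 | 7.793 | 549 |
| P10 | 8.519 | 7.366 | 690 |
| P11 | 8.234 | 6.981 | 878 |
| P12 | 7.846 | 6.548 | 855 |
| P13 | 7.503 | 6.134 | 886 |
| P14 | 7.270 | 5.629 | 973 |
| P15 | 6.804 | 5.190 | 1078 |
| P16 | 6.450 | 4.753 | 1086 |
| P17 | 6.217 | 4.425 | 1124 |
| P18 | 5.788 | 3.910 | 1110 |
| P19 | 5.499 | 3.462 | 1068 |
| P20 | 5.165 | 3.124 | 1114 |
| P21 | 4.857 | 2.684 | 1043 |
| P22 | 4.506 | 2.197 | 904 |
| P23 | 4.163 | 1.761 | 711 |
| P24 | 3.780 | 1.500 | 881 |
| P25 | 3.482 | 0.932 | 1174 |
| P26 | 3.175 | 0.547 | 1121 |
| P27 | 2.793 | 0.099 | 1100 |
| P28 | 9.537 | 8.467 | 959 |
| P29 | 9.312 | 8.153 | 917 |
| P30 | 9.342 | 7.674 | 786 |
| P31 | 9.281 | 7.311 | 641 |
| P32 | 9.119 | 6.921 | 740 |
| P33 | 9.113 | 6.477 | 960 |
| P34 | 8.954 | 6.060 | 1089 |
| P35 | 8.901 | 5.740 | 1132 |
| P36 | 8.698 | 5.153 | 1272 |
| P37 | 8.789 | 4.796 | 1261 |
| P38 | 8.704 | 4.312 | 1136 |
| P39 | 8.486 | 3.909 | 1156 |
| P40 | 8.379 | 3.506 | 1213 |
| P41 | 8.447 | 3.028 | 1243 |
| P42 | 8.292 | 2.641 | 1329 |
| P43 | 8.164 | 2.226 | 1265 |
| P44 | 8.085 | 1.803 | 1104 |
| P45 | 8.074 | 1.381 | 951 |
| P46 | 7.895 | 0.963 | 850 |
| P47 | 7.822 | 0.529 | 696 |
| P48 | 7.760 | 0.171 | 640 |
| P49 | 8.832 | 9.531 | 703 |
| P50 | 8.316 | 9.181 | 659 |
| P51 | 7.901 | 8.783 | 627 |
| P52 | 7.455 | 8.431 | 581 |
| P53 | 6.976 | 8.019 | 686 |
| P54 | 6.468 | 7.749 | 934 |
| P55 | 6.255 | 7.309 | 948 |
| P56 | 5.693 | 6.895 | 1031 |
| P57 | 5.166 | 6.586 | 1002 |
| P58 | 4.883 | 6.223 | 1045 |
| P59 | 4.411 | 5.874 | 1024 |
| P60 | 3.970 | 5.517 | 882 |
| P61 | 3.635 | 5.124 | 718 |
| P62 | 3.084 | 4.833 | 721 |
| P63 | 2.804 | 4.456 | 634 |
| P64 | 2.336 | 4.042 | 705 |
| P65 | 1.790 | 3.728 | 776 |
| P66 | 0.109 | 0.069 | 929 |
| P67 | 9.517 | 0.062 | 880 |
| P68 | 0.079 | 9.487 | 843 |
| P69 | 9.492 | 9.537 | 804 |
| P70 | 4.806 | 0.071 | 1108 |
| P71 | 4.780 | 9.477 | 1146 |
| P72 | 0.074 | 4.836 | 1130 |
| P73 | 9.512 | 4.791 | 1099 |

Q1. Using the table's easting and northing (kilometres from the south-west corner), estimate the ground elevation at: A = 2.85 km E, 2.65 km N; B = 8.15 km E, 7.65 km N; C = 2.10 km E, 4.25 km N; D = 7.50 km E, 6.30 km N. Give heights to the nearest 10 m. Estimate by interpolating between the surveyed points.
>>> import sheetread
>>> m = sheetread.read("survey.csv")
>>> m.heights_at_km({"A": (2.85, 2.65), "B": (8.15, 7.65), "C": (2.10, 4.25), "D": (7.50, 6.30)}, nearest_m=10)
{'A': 670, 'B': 660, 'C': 830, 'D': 900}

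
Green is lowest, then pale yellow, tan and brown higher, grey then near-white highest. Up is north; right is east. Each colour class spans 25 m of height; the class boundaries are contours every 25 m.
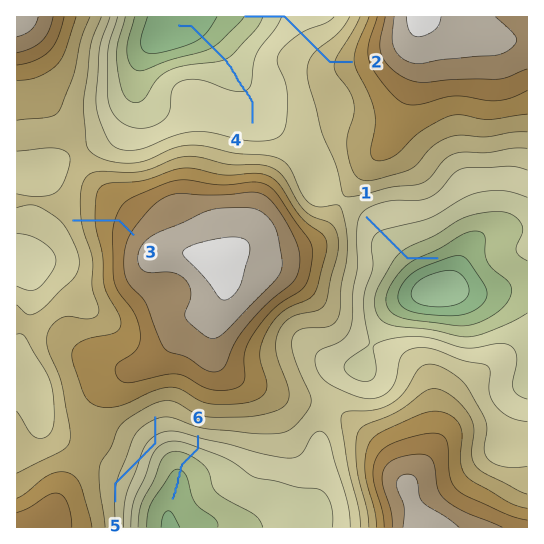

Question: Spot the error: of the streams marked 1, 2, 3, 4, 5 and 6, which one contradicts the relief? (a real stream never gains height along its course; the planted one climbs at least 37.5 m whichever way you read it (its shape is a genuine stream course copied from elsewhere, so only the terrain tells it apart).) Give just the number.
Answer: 5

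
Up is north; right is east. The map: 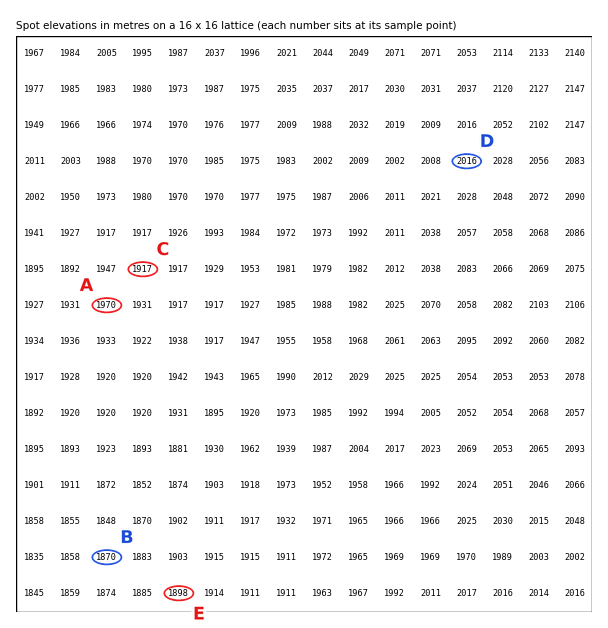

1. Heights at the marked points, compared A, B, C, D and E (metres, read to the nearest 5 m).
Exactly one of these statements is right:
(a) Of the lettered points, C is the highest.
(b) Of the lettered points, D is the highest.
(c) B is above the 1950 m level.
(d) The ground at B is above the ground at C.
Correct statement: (b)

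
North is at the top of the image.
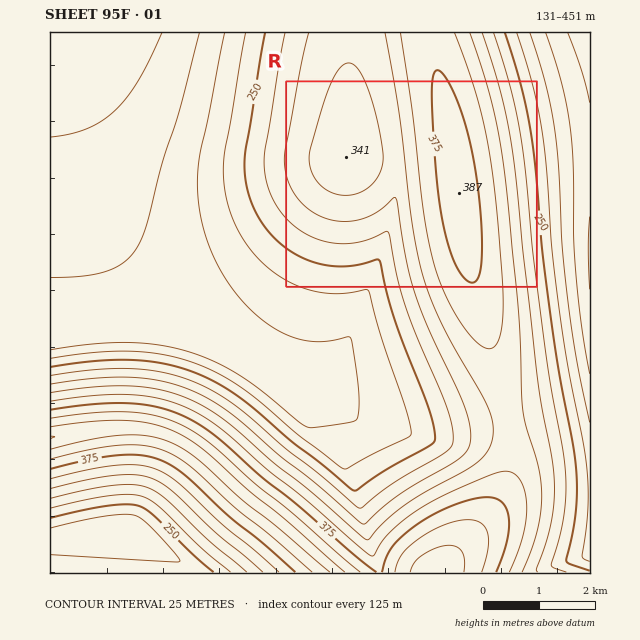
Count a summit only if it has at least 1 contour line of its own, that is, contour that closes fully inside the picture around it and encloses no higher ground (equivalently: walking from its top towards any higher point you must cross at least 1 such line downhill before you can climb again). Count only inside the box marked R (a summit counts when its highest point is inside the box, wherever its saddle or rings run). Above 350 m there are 1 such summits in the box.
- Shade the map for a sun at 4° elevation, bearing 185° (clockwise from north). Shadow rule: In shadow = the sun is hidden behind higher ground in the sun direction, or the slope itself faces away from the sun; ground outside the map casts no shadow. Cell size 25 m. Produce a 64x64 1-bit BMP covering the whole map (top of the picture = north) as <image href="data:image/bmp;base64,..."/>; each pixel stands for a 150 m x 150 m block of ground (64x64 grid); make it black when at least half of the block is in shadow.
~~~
<image width="64" height="64" href="data:image/bmp;base64,Qk0+AgAAAAAAAD4AAAAoAAAAQAAAAEAAAAABAAEAAAAAAAACAAATCwAAEwsAAAIAAAAAAAAA////AAAAAAAAAAAAPgAAPwAAAAB+AAAPAAAAAP4AAAcAAAAD/ngAAQAAAAf//AAAAAAAD///AAAAAAAf//+AAAAAAD///8AAAAAA////4AAAAAH////gAAAAA/////AAAAAH////8AAAAA/////gAAAAH////+AAAAA/////4AAAAP/////AAMAD///+/4AA//////5/AAD//////AgAAP/////8AAAA//////gAAAD/////+AAAAP/////wAAAA/////+AAAAD/////wAAAAP////+AAAAA/////wAAAAD////8AAAAAP////gAAAAA////8AAAAAB////AAAAAAH///4AAAAAAf///AAAAAAB///4AAAAAAH///AAAAAAAf//4AAAAAAB///AAAAAAAD//4AAAAAAAP//AAAAAAAA//4AAAAAAAD/+AAAAAAAAP/wAAAAAAAA/4AAAAAAAAB4AAAAAAAAAAAAAAAAAAAAAAAAAAAAAAAAAAAAAAAAAAAAAAAAAAAAAAAAAAAAAAAAAAAAAAAAAAAAAAAAAAAAAAAAAAAAAAAAAAAAAAAAAAAAAAAAAAAAAAAAAAAAAAAAAAAAAAAAAAAAAAAAAAAAAAAAAAAAAAAAAAAAAAAAAAAAAAAAAAAAAAAAAAAAAAAAAAAAAAAAAAAAAAAAAAAAAAAAAAAAAAA=="/>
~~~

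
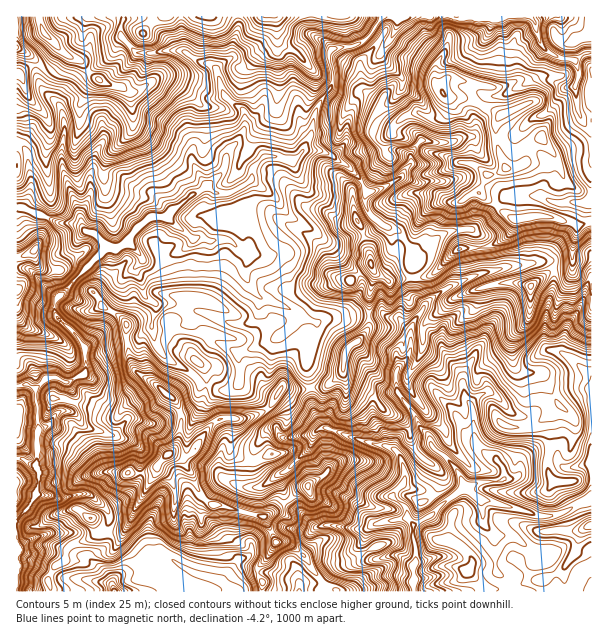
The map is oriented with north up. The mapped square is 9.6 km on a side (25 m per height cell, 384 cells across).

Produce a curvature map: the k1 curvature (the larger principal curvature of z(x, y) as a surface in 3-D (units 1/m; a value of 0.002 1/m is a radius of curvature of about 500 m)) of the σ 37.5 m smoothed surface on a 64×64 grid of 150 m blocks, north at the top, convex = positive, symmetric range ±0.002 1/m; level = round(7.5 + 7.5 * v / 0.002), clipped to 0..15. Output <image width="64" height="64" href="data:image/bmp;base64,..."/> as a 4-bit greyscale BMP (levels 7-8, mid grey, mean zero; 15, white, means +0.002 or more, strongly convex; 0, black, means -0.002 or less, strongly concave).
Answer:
<image width="64" height="64" href="data:image/bmp;base64,Qk12CAAAAAAAAHYAAAAoAAAAQAAAAEAAAAABAAQAAAAAAAAIAAATCwAAEwsAABAAAAAAAAAAAAAAABEREQAiIiIAMzMzAERERABVVVUAZmZmAHd3dwCIiIgAmZmZAKqqqgC7u7sAzMzMAN3d3QDu7u4A////AK6smZmrmZmIiIiIiHaOiZiZrNyqu6mbqZiImZmIiIiIjM2HeIl5mYiIiIh4iM2Xd4vJiqmJiHiJmpl3d4qpiHh5nMiJmIiIiIiIiIeK2pmHvXZ4m9qYnMqqqHiImImpd5uKu5mauYiIh4iIiYiftmnoeIiHi6d4mZipiJmHd4uIaZmah3jLiHd4iIiIimr4nrmIiLy5m4uYmqiIiIiHeZeL3bq7mY6Xd4moqaqoaP/7nKqqis3Je7upiIiIiId4l8+niHipnNd4fenZd5dZ+cdqzLh4isitqYiIh4iKu6qpz/uIibmJ+ovPmOl2iI7Fu3d5mYd4qoqKp4eIibuquayIz/ud23b+Z5+IupnP/+3qqY7IeJmnyGu4iJqph4iIibjN3/2IeL+Yn4id//uIy7fd/8is3bfMmMuomHeHmYiH+YdqqomHjvh/mL24d3e5y//Iipd2nKrJipeJq7uqiIfZna/naaqZ+o6I6Gh4d4rM+2i4d3iYiJuoesu6qqqqqc6buf/rvcq9unvGaIiZiKzf+3eHmYeYiriYiHh3mqvKyXiZu///7dyXnpZ4iJmHarn9mJmql5m9mMy6iXeqeJmZiqqImqnsv9msh4mZq7uKqt7t7+uIrdmNqIeJeKmJh6+JmYiahblL7ZzJipiJ3/x7ut3LqonreMp4hoh3qYqY24y5iJh2eJ+tmul5l3nIv5q6iHeHjMZ7x3iYiHiYeafKe5mZiIeK+XuozXeoiaqYeap4mqiNuHyXeJmqqZh4uMuJi7iZmZqWesifyLqIasqHa6y6iq6Jy4iIm7qpiHi4u5+bmJmrZ7iK2Ynv//2ZuJmc2ai97I7JeIiriIiIiri8f5iqiIuorJvYeKiInNmZiqnpidyozph5iLp5mIiamOyu37moeIh7zraIh3d4yomKuOmJyIr5eKiJqImXeJiInJ3JramKlp77qIl4d4mtu8vZ2YmYf6d5qKloiYeJh3eouKi5eHjL/6iZiYh4mY2oiLvJh8uvhnqXmniJiImIiNunjbeZeO+rd4ipmYiZjKd3itiJx4+3moeaiJqamZiIqKqr67mK+bl4irmZiIl5mHeJ6Hu6ifmpeImXm4iZiIiIiHr4y4rnt4maiJh4iHiIeInpq4iZy5iYh5irh3h3iXh4v9eJmteoiJmHiJmHd4iIic7IeJmteKh3ebuYaHiKjN/8ipiLx5iYiIiamZh3iIiJivqZl6yIuHh4rdl7iZvNzKh7l3vaeJiHiYiIiIiIh4h3rKqnrKfMmImK/Z+Xu8qXWsyovrqZqYiIiJmIiYeIeHeMeHuLyovKh4ffjriu6ZrP/M3ZiZeZh4iZmIiIh4h3d45sfKerl5qYd7+Lyo3nq3nJrIeJeJmZmZh4h4iIiYeHr3+Ll4zrmId3r5jJqtuqaM7qd5qbqZmYiHeJmZmau7uff5eYmJ3/yZi+mKqprYnMnNqHmIiIiIiIh4iIiamavIzOzM24eIre7c3Jm7mavc/HvJmImIiIiIiIiHh3ebuancmIivt4h4iIebqdt5jpmuiMq6l5iIiIiIiIeHeJp3q+iId3j6eHiHiHeH653dd4r6ioyZqIiYiIh3iId3mXZ613mHd6/bqYeId3b5d7+Zh76YmJqImXl4iIiIh3iXd6u5iYiHi+7v+5d3ZtxnjcqYiYu4q5mZh4iJiIiImYeIi5mImneJl3eft3d3v3iat5h3m6l5qoiomZiIiImXeKqup3eNd5iHeXrKmJzc2JeomIuamJeIm6mIiIiJmIiKqdx4iHzGmphYvc3u/amniKuoipmJmJl5qZmYiImImaqI+JmYeM2suZvZeImIiHeJupiZqYiamJiKmZqZmHmoh3j3vMuYmt3tzId4iIh4iYi6ibepiIeImHmIiIl4ipiIifd4nNy7qJu4d3iIiZyrh8p6mKmHh4iImHm5h4mZd4iM2qqIiYh3h6l4eIiIuXuIyYuIqHh3iIiYmJqYmZiImst5uciMzLl3q7qYiImXe4jIjZeqeHeIiYmZepiZh4ismHq5ypeInMy3mpmYi4d6ecieiKyXeYiIeZh5mXeIiKl7yovLic7bqXi4eIeaiIh4up6Yi9mJmXh5iHiZiImHqbmZm6iryYeJiaeIiLiIh3irjZh3rKmIh3iIh4mIiYiK6IvKvMh4iHhpp4ibl4iHiLt8qYiLqah3eIiJeYiZiIfKq6i5h4mYeXmnh5uXeImIyXuoeIq5iHeIiIqImZiJiruJqJy6y6qZeaiIiMiHiYyoi5iIeqiIeIq7uXqJmIqKnIipibyZmZiaq7qJmYiYyoeJqHeKmIiImpmJmXmYe4mrmJuHmoqpmZiIm8yJmKnHh4iZibu6mYmYmIqYeJd5yHqpm7d5m6iIiJiIq6eYqqeIiIrMupu5iIiYmYh4p4nae6l5unm7mJq8u5iYmYi7mJmIm6l6mbqqqpiZmHine/x7mniJiauruYh3mZmsyMuph5m5eaiomqqXh5qZmKi+yJqaeIiZnJh3eHeIiqm52oiZy6mHqYeJmIl4hpmaqsumus2Xm6iLyHiJiImYiImXiJynioipqah2iYmHiImambd5eemIiIjZeImompesyoq625iLh2i8uIeJmZiYeZmIiJuZn4mYqcyqmKm6mdqauJy3iYqqi7uYmJmZmJmIqHeJmpuM2Im6/+zJqcx62ZiInZaIeImIiJqZmZmIiamqu7u6u7i3eZfZeHh4mom3iI"/>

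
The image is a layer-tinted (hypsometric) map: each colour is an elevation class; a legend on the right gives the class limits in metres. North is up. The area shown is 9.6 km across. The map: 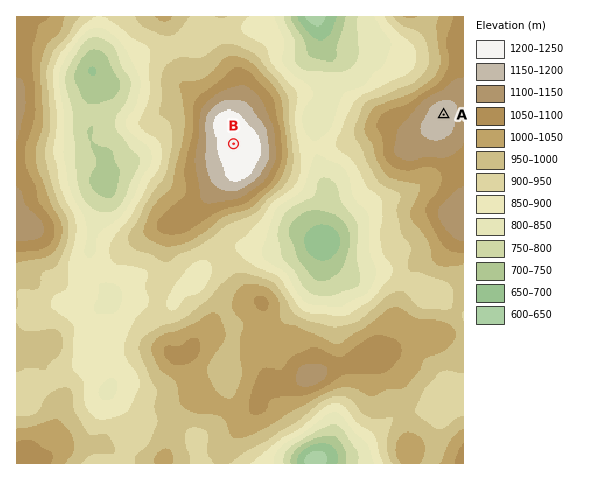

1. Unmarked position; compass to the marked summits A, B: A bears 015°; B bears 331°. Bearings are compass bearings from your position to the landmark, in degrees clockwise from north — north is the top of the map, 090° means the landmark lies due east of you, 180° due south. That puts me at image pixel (370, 390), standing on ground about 1010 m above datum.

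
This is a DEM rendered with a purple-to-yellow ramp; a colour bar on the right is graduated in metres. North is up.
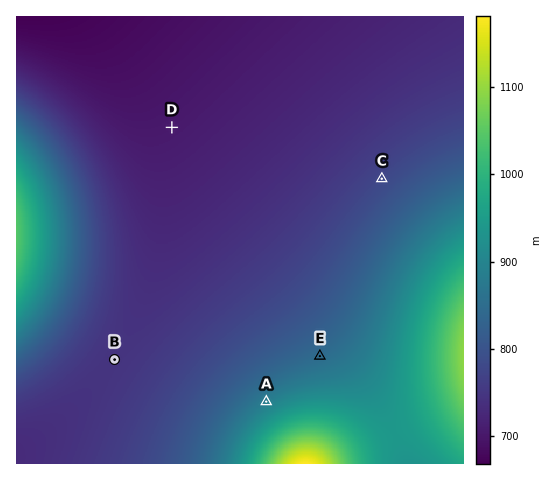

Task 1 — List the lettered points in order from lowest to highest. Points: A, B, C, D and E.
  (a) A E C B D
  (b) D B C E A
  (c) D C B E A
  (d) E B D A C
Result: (b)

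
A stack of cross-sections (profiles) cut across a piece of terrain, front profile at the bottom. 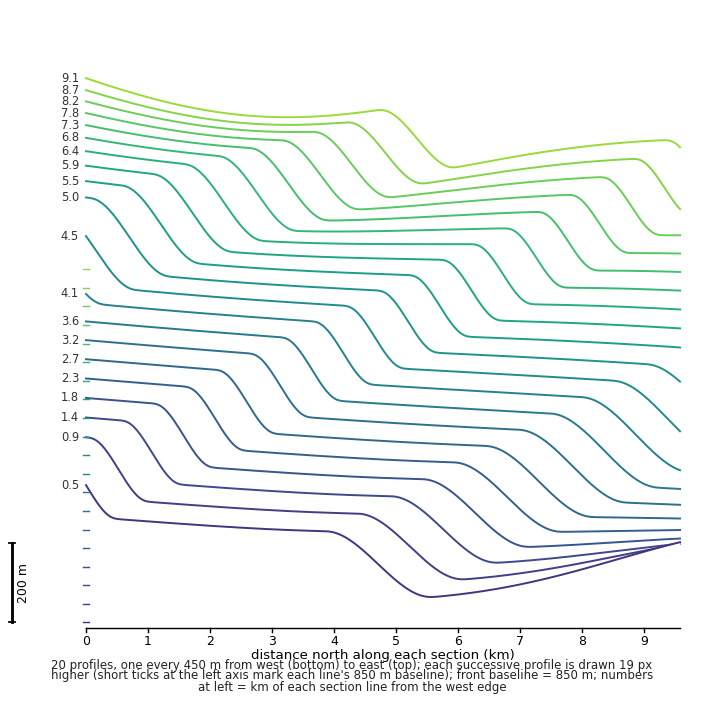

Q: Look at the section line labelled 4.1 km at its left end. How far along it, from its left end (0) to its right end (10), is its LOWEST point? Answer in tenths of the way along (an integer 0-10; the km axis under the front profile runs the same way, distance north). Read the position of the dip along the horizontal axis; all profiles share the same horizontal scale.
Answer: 10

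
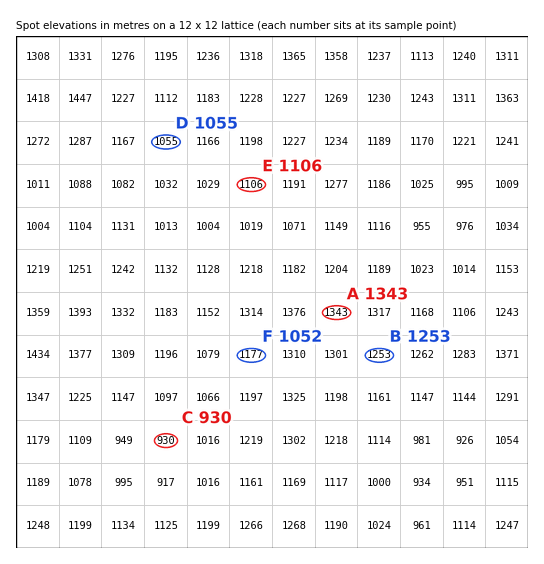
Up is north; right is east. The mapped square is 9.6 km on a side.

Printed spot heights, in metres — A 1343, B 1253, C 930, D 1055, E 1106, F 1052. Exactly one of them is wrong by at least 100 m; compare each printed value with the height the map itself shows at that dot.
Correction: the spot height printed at F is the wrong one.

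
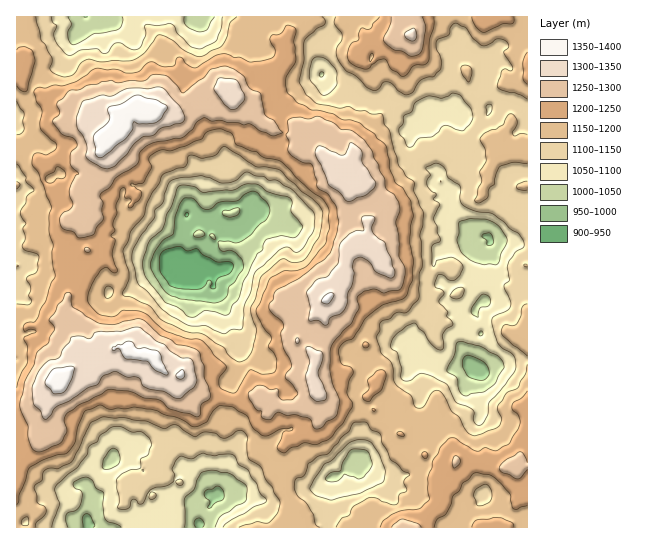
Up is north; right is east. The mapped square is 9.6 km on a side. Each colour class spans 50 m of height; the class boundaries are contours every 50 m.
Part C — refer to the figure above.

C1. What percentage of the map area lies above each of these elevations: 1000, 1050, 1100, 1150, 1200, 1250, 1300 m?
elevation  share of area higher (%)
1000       97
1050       91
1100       78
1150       59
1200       37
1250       20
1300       8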